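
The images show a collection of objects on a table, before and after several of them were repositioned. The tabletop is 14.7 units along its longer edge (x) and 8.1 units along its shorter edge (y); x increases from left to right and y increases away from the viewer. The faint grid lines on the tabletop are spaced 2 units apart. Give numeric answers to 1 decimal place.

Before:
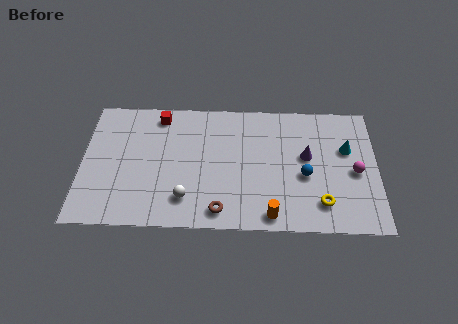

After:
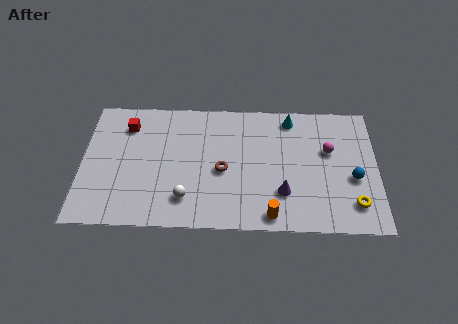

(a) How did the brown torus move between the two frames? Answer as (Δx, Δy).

(0.1, 2.5)

The brown torus started near (6.9, 1.1) and ended near (7.0, 3.6).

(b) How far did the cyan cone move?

3.4

The cyan cone moved from about (13.2, 5.1) to (10.4, 7.0), a distance of √(2.8² + 1.9²) ≈ 3.4.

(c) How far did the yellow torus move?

1.6

The yellow torus moved from about (11.9, 1.7) to (13.5, 1.7), a distance of √(1.6² + 0.0²) ≈ 1.6.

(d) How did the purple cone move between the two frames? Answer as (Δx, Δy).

(-1.2, -2.3)

From the two frames, the purple cone sits at roughly (11.2, 4.6) before and (10.0, 2.3) after.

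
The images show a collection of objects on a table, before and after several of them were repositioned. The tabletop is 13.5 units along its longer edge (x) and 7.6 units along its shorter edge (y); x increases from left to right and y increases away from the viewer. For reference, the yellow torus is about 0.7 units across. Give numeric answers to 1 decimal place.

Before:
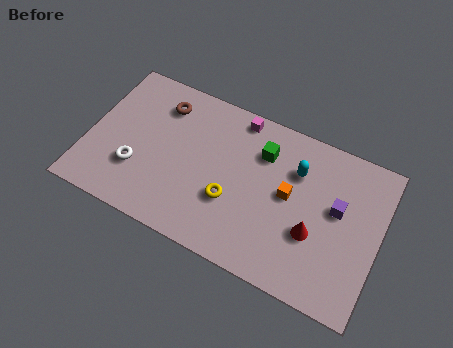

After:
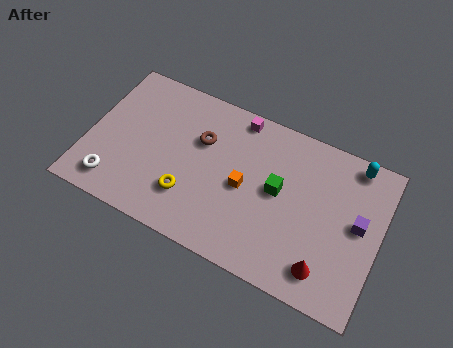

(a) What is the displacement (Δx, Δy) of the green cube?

(0.9, -1.5)

The green cube was at about (7.9, 5.6) and moved to about (8.8, 4.1).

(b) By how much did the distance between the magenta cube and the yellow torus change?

+0.9

The distance was about 4.1 in the first image and 5.0 in the second, so they moved 0.9 units further apart.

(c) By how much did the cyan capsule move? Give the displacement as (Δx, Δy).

(2.5, 1.4)

From the two frames, the cyan capsule sits at roughly (9.5, 5.4) before and (12.0, 6.8) after.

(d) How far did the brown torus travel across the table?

2.2

From (3.1, 6.0) to (5.1, 5.0), the brown torus covered √(2.0² + 1.0²) ≈ 2.2 units.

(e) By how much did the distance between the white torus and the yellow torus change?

-0.9

Before: roughly 4.4 units apart; after: 3.5. That's 0.9 units closer together.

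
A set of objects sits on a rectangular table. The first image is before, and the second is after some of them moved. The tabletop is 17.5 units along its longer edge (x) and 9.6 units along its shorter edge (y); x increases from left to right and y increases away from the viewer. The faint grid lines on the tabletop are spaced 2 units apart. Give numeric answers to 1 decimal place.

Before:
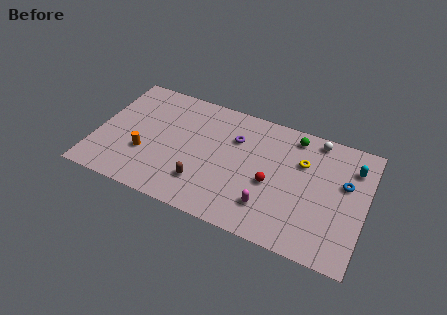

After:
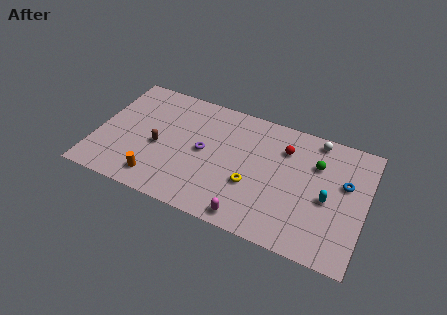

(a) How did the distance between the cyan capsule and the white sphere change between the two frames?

+1.6

They were about 2.8 units apart before and 4.4 after — 1.6 units further apart.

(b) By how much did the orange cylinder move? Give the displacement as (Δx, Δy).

(1.0, -1.7)

The orange cylinder was at about (3.3, 3.3) and moved to about (4.3, 1.6).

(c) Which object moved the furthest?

the yellow torus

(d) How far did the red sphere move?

3.1

The red sphere moved from about (11.5, 4.1) to (12.1, 7.1), a distance of √(0.6² + 3.0²) ≈ 3.1.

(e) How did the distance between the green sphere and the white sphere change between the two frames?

+0.5

Before: roughly 1.4 units apart; after: 1.9. That's 0.5 units further apart.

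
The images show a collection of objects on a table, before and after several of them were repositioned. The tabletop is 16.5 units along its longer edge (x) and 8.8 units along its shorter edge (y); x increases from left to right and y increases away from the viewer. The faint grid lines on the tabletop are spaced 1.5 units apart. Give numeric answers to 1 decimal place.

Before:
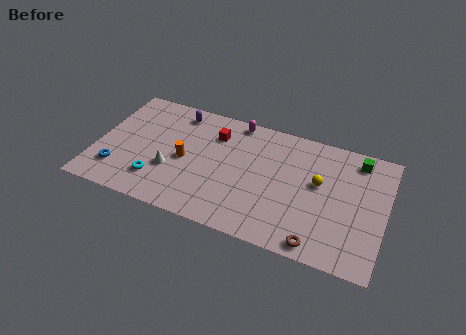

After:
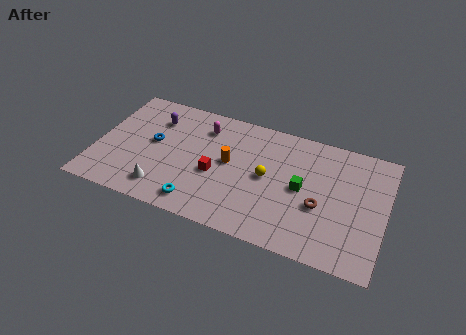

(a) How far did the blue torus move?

3.2

The blue torus was near (1.4, 2.1) before and (3.2, 4.8) after, so it travelled √(1.8² + 2.7²) ≈ 3.2 units.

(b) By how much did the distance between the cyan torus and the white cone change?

+0.9

They were about 1.2 units apart before and 2.1 after — 0.9 units further apart.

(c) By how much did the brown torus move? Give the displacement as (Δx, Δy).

(-0.1, 2.6)

The brown torus started near (13.0, 0.9) and ended near (12.9, 3.5).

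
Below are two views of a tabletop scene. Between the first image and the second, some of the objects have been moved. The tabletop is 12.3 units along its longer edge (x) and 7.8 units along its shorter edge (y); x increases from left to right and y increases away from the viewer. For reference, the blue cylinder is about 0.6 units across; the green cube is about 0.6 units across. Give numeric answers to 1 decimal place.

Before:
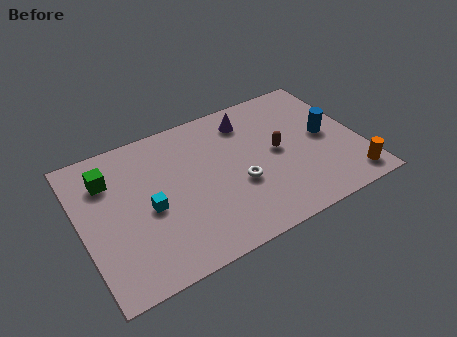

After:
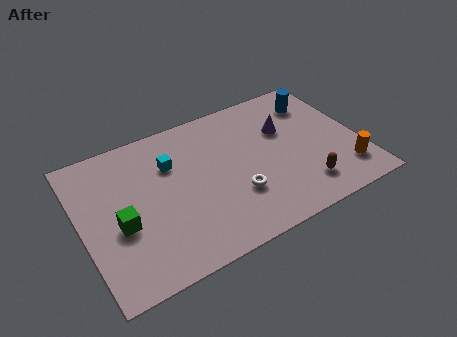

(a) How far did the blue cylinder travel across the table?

2.1

The blue cylinder was near (10.9, 4.0) before and (10.8, 6.1) after, so it travelled √(0.1² + 2.1²) ≈ 2.1 units.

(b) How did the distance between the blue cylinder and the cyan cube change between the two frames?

-1.3

They were about 8.0 units apart before and 6.7 after — 1.3 units closer together.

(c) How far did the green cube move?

2.6

From (1.4, 5.8) to (1.6, 3.2), the green cube covered √(0.2² + 2.6²) ≈ 2.6 units.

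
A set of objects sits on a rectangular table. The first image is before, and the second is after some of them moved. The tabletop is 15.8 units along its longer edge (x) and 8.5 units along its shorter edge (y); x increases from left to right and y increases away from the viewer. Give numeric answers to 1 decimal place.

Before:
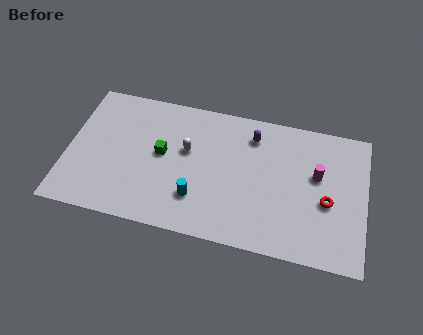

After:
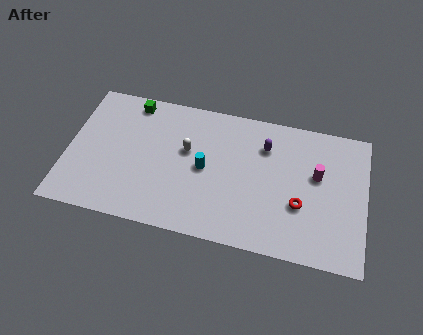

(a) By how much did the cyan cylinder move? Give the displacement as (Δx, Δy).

(0.3, 1.9)

From the two frames, the cyan cylinder sits at roughly (7.0, 2.3) before and (7.3, 4.2) after.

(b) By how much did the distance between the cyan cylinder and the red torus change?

-1.7

The distance was about 6.9 in the first image and 5.2 in the second, so they moved 1.7 units closer together.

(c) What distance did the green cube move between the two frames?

3.4

The green cube moved from about (5.0, 4.6) to (3.2, 7.5), a distance of √(1.8² + 2.9²) ≈ 3.4.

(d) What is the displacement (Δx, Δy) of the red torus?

(-1.4, -0.5)

The red torus started near (13.8, 3.6) and ended near (12.4, 3.1).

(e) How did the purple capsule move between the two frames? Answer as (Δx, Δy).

(0.7, -0.5)

The purple capsule started near (9.7, 6.8) and ended near (10.4, 6.3).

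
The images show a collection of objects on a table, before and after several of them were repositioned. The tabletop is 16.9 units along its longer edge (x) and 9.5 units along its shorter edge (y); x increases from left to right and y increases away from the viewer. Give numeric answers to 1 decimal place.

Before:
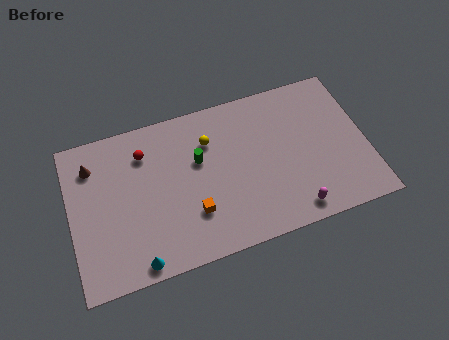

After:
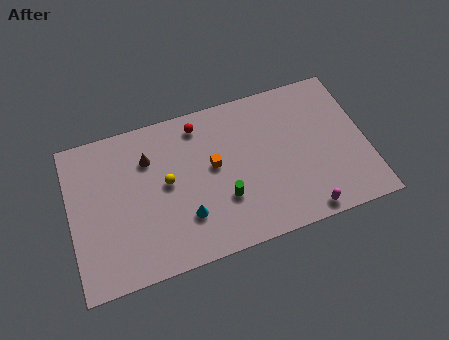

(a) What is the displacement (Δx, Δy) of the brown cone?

(3.2, -0.5)

From the two frames, the brown cone sits at roughly (1.4, 7.4) before and (4.6, 6.9) after.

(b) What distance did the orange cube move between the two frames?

2.9

From (6.8, 2.8) to (8.2, 5.3), the orange cube covered √(1.4² + 2.5²) ≈ 2.9 units.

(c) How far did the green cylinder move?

3.0

The green cylinder moved from about (7.4, 5.9) to (8.6, 3.1), a distance of √(1.2² + 2.8²) ≈ 3.0.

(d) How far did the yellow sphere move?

3.2

From (8.1, 6.9) to (5.5, 5.1), the yellow sphere covered √(2.6² + 1.8²) ≈ 3.2 units.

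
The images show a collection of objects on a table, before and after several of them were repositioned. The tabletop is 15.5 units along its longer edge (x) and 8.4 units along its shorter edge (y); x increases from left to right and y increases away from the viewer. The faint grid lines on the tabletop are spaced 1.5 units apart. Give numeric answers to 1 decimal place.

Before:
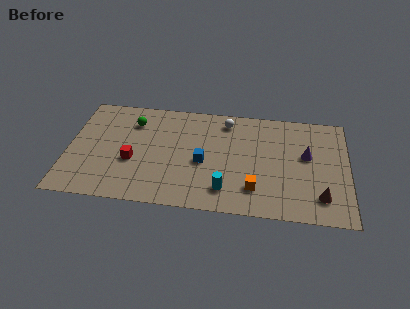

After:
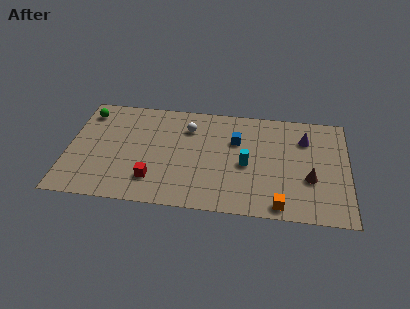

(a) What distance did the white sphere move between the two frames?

2.2

The white sphere was near (8.7, 7.1) before and (6.6, 6.3) after, so it travelled √(2.1² + 0.8²) ≈ 2.2 units.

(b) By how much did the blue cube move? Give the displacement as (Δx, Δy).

(1.8, 1.9)

The blue cube started near (7.5, 3.7) and ended near (9.3, 5.6).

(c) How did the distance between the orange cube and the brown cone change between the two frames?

-0.9

They were about 3.6 units apart before and 2.7 after — 0.9 units closer together.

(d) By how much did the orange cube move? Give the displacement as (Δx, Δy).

(1.4, -1.1)

The orange cube started near (10.4, 2.0) and ended near (11.8, 0.9).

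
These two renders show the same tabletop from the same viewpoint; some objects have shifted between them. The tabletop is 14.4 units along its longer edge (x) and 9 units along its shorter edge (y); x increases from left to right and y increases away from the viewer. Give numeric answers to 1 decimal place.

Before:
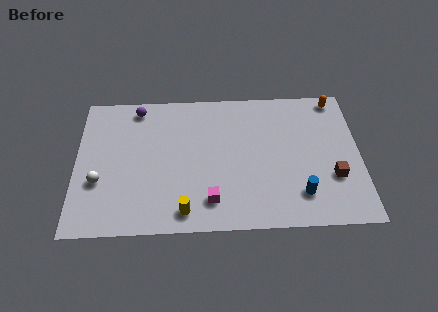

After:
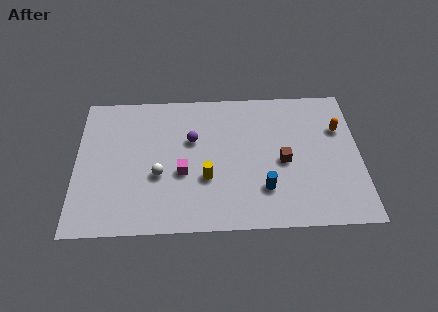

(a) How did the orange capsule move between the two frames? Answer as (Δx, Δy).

(0.1, -2.0)

The orange capsule was at about (13.3, 8.1) and moved to about (13.4, 6.1).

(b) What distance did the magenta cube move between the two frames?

2.3

The magenta cube moved from about (6.8, 1.8) to (5.4, 3.6), a distance of √(1.4² + 1.8²) ≈ 2.3.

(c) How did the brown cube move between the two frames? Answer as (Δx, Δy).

(-2.5, 1.1)

The brown cube was at about (13.0, 3.0) and moved to about (10.5, 4.1).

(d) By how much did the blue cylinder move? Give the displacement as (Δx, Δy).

(-1.8, 0.4)

The blue cylinder started near (11.3, 2.0) and ended near (9.5, 2.4).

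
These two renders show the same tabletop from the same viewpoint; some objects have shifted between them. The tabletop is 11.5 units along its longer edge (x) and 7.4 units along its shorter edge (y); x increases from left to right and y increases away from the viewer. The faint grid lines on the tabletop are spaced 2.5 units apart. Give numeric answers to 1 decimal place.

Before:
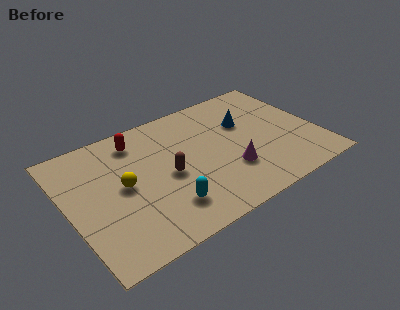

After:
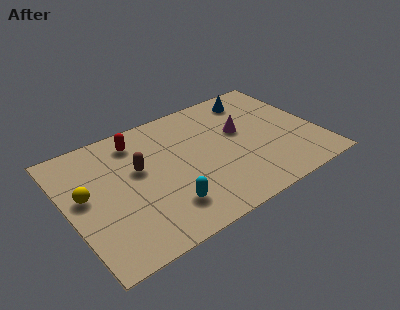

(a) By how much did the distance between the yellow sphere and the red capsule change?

+0.9

The distance was about 2.5 in the first image and 3.4 in the second, so they moved 0.9 units further apart.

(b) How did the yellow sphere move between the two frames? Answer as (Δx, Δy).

(-1.7, 0.3)

From the two frames, the yellow sphere sits at roughly (2.5, 3.8) before and (0.8, 4.1) after.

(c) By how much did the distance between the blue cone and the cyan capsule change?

+1.4

Before: roughly 5.3 units apart; after: 6.7. That's 1.4 units further apart.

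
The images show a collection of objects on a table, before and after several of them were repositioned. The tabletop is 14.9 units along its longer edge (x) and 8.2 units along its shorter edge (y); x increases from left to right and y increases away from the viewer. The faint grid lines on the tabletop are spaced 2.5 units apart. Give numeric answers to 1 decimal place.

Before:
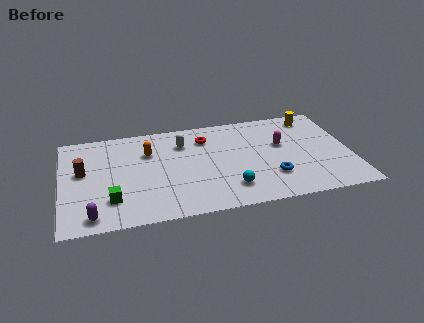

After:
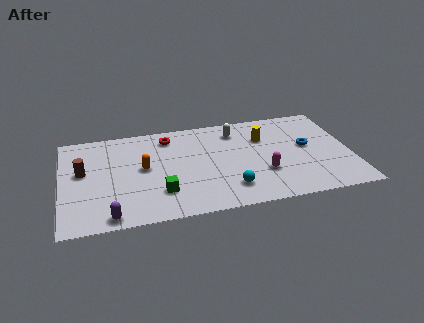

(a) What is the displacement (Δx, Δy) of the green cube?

(2.5, 0.1)

The green cube was at about (2.5, 2.1) and moved to about (5.0, 2.2).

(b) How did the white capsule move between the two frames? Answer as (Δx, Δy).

(2.8, 0.5)

The white capsule started near (6.3, 6.1) and ended near (9.1, 6.6).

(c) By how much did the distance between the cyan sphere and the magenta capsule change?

-2.2

They were about 4.2 units apart before and 2.0 after — 2.2 units closer together.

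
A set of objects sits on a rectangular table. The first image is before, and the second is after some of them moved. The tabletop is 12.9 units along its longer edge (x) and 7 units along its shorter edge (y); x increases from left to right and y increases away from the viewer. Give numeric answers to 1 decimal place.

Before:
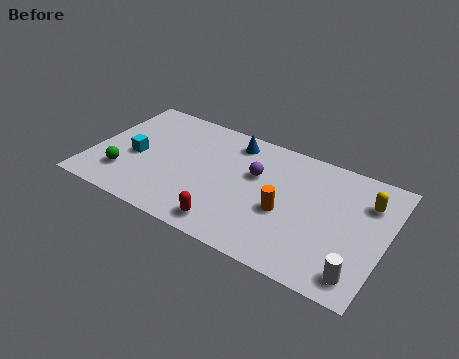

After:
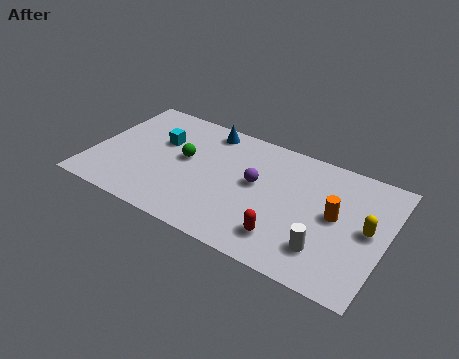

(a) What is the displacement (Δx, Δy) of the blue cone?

(-1.2, 0.2)

The blue cone started near (5.9, 5.9) and ended near (4.7, 6.1).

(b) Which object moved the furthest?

the green sphere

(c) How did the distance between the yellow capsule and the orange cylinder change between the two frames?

-2.6

Before: roughly 4.0 units apart; after: 1.4. That's 2.6 units closer together.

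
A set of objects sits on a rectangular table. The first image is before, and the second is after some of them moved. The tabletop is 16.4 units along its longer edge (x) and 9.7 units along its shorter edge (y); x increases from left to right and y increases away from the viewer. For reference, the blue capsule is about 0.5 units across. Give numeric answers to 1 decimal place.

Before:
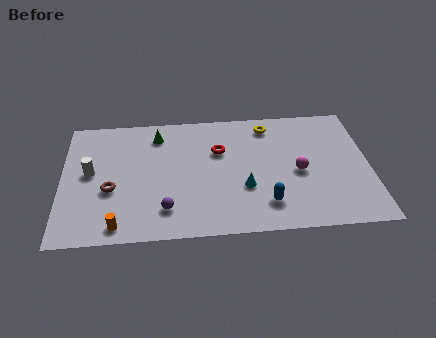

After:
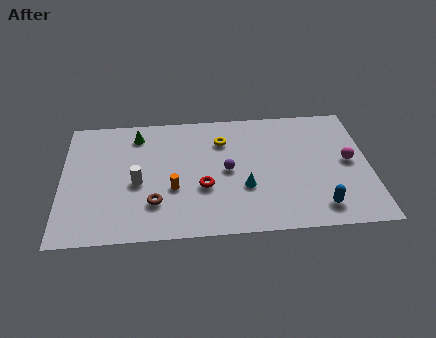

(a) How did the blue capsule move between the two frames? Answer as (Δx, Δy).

(2.8, -0.5)

The blue capsule started near (10.8, 2.1) and ended near (13.6, 1.6).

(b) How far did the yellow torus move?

2.7

The yellow torus moved from about (11.1, 8.2) to (8.6, 7.2), a distance of √(2.5² + 1.0²) ≈ 2.7.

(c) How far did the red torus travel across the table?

2.9

From (8.4, 6.4) to (7.5, 3.6), the red torus covered √(0.9² + 2.8²) ≈ 2.9 units.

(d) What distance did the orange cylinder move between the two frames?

3.8

From (3.0, 1.1) to (5.9, 3.6), the orange cylinder covered √(2.9² + 2.5²) ≈ 3.8 units.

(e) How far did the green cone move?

1.1

The green cone moved from about (5.1, 7.9) to (4.0, 8.0), a distance of √(1.1² + 0.1²) ≈ 1.1.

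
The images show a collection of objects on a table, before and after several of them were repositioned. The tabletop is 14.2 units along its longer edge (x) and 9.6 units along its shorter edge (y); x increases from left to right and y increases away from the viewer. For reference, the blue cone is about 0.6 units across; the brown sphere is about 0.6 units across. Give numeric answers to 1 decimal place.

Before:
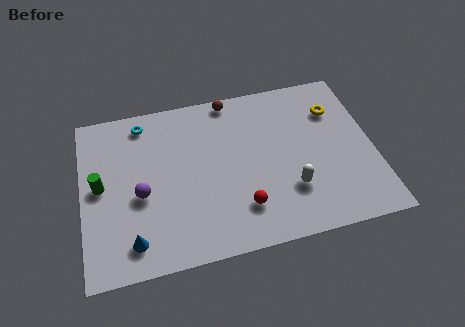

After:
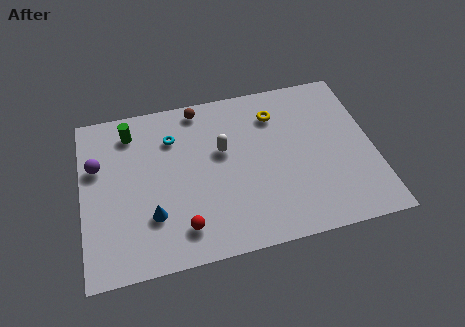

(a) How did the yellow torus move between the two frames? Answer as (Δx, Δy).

(-2.9, 0.4)

From the two frames, the yellow torus sits at roughly (12.5, 7.0) before and (9.6, 7.4) after.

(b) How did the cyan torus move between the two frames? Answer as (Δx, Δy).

(1.4, -1.2)

The cyan torus started near (3.1, 8.3) and ended near (4.5, 7.1).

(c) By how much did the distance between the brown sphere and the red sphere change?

+0.4

Before: roughly 6.5 units apart; after: 6.9. That's 0.4 units further apart.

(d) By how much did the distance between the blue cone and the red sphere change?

-3.6

The distance was about 5.3 in the first image and 1.7 in the second, so they moved 3.6 units closer together.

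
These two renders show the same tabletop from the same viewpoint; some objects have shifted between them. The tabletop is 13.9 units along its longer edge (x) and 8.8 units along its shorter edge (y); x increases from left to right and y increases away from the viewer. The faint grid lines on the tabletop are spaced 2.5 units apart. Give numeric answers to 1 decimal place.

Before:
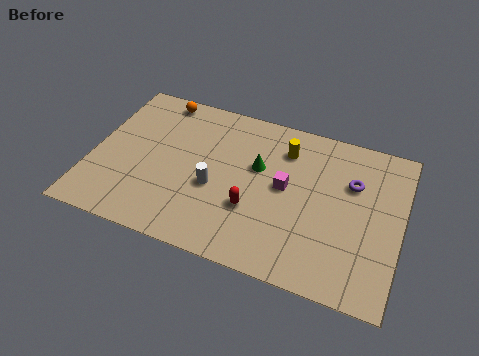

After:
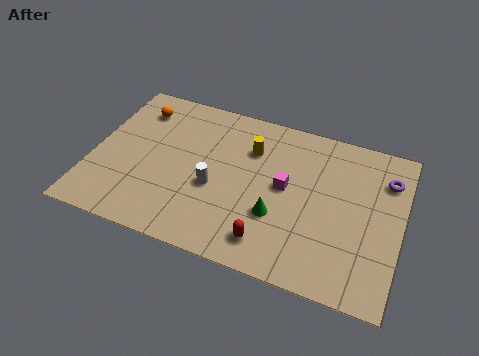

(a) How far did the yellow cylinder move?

1.6

The yellow cylinder was near (8.5, 6.8) before and (7.0, 6.3) after, so it travelled √(1.5² + 0.5²) ≈ 1.6 units.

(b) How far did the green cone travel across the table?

2.6

From (7.4, 5.4) to (8.5, 3.0), the green cone covered √(1.1² + 2.4²) ≈ 2.6 units.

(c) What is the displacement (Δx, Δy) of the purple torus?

(1.5, 0.7)

The purple torus was at about (11.6, 5.9) and moved to about (13.1, 6.6).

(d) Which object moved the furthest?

the green cone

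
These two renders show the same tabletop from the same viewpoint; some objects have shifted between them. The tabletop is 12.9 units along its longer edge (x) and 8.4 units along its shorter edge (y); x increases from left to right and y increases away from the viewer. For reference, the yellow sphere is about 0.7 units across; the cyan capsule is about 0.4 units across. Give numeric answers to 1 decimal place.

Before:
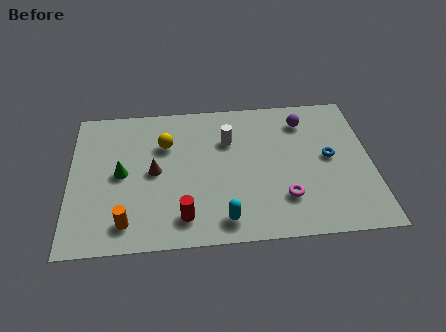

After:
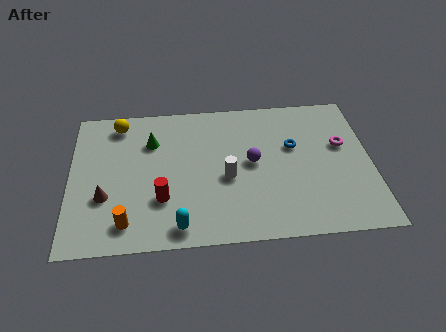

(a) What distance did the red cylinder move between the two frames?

1.4

The red cylinder moved from about (4.8, 1.5) to (3.9, 2.6), a distance of √(0.9² + 1.1²) ≈ 1.4.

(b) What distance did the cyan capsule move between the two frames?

1.9

The cyan capsule was near (6.5, 1.2) before and (4.6, 1.0) after, so it travelled √(1.9² + 0.2²) ≈ 1.9 units.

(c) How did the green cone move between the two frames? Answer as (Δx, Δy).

(1.3, 1.8)

The green cone was at about (2.2, 4.2) and moved to about (3.5, 6.0).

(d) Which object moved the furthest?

the magenta torus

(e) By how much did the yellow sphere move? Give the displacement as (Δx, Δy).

(-2.0, 1.4)

The yellow sphere started near (4.1, 5.8) and ended near (2.1, 7.2).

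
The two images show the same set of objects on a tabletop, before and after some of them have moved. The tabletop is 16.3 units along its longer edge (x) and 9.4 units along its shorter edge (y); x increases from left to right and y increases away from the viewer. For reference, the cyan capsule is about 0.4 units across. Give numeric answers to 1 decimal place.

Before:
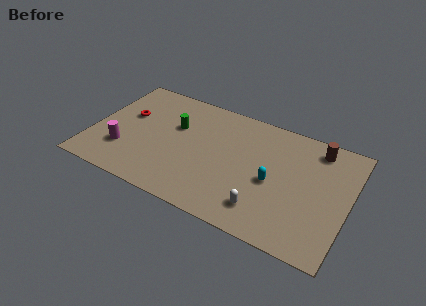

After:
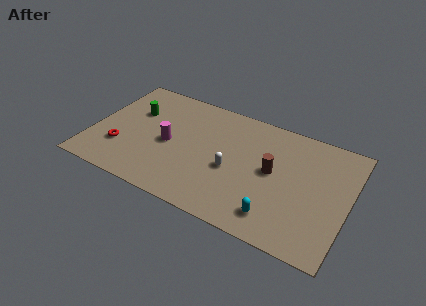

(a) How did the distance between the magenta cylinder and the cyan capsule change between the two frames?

-1.8

The distance was about 9.5 in the first image and 7.7 in the second, so they moved 1.8 units closer together.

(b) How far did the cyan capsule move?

2.5

The cyan capsule was near (11.6, 4.2) before and (12.1, 1.7) after, so it travelled √(0.5² + 2.5²) ≈ 2.5 units.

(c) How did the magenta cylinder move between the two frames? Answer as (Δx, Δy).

(2.7, 1.7)

From the two frames, the magenta cylinder sits at roughly (2.2, 2.7) before and (4.9, 4.4) after.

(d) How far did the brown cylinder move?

3.9

From (14.0, 8.0) to (11.5, 5.0), the brown cylinder covered √(2.5² + 3.0²) ≈ 3.9 units.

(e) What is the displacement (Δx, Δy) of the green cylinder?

(-2.7, 0.2)

The green cylinder started near (5.1, 6.0) and ended near (2.4, 6.2).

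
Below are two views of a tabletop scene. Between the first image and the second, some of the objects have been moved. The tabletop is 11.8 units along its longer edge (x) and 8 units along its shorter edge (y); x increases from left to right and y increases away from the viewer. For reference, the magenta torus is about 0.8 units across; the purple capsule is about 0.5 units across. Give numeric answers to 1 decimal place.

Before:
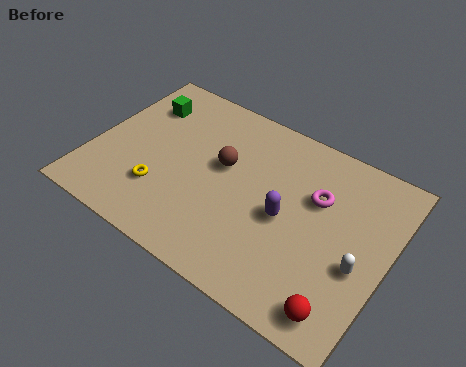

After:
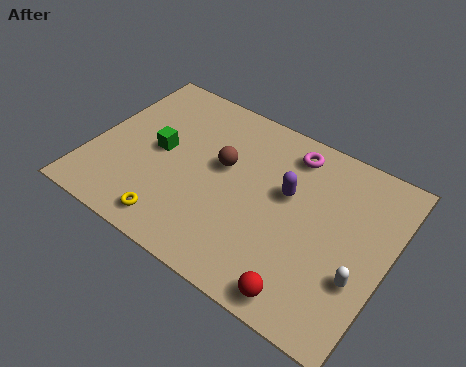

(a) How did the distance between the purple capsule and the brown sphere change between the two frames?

-0.3

Before: roughly 2.9 units apart; after: 2.6. That's 0.3 units closer together.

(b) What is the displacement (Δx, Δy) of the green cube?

(1.1, -1.9)

The green cube was at about (1.5, 6.0) and moved to about (2.6, 4.1).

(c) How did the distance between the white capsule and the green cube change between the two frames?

-1.3

The distance was about 9.7 in the first image and 8.4 in the second, so they moved 1.3 units closer together.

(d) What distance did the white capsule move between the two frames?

0.5

The white capsule moved from about (10.8, 3.2) to (10.9, 2.7), a distance of √(0.1² + 0.5²) ≈ 0.5.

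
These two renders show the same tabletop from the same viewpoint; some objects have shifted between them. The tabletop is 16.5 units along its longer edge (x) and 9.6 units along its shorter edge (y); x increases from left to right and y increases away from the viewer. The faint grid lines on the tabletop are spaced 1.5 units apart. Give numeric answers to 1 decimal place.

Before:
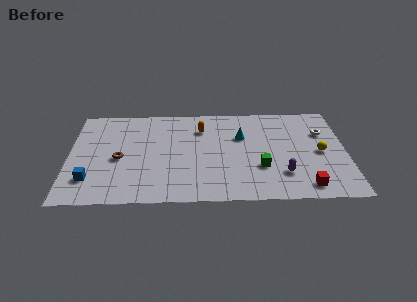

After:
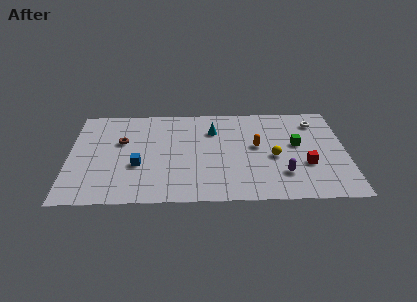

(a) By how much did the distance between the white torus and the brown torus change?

-0.6

Before: roughly 12.4 units apart; after: 11.8. That's 0.6 units closer together.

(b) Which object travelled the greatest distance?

the orange capsule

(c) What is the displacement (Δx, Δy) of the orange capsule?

(3.3, -1.9)

From the two frames, the orange capsule sits at roughly (7.9, 7.2) before and (11.2, 5.3) after.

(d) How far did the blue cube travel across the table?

3.1

The blue cube moved from about (1.3, 2.3) to (4.1, 3.6), a distance of √(2.8² + 1.3²) ≈ 3.1.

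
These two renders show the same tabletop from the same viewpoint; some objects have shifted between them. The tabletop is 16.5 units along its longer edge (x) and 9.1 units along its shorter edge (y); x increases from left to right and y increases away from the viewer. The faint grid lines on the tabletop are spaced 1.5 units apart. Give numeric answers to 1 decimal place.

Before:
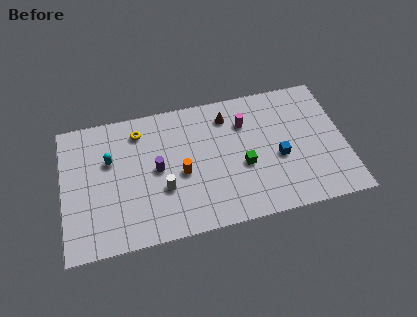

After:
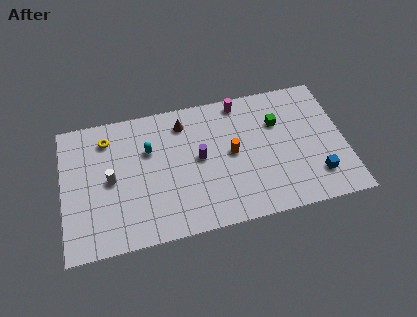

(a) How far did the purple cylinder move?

2.5

From (5.5, 4.6) to (8.0, 4.8), the purple cylinder covered √(2.5² + 0.2²) ≈ 2.5 units.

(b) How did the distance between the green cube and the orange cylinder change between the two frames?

-0.4

The distance was about 3.6 in the first image and 3.2 in the second, so they moved 0.4 units closer together.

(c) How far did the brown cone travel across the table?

2.6

From (9.8, 7.3) to (7.2, 7.4), the brown cone covered √(2.6² + 0.1²) ≈ 2.6 units.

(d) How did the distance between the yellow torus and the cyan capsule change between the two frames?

+0.3

Before: roughly 2.4 units apart; after: 2.7. That's 0.3 units further apart.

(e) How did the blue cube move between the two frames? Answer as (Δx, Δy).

(2.1, -1.7)

The blue cube started near (12.6, 3.8) and ended near (14.7, 2.1).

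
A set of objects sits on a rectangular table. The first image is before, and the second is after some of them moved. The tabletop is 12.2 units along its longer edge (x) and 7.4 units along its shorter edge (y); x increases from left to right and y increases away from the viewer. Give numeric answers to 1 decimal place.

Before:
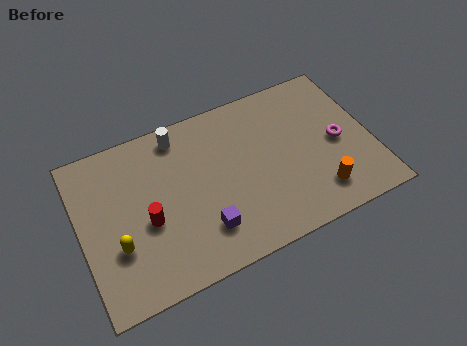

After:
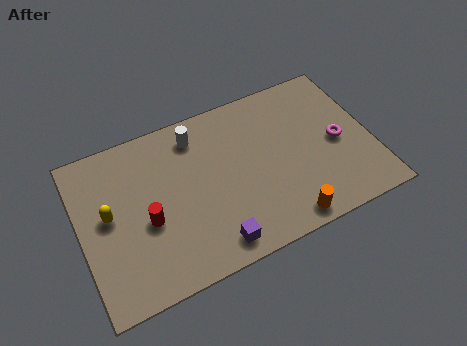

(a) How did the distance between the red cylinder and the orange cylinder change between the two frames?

-1.2

The distance was about 7.2 in the first image and 6.0 in the second, so they moved 1.2 units closer together.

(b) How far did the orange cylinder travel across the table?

1.7

From (9.7, 1.5) to (8.2, 0.8), the orange cylinder covered √(1.5² + 0.7²) ≈ 1.7 units.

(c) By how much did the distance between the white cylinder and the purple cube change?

+0.5

Before: roughly 4.6 units apart; after: 5.1. That's 0.5 units further apart.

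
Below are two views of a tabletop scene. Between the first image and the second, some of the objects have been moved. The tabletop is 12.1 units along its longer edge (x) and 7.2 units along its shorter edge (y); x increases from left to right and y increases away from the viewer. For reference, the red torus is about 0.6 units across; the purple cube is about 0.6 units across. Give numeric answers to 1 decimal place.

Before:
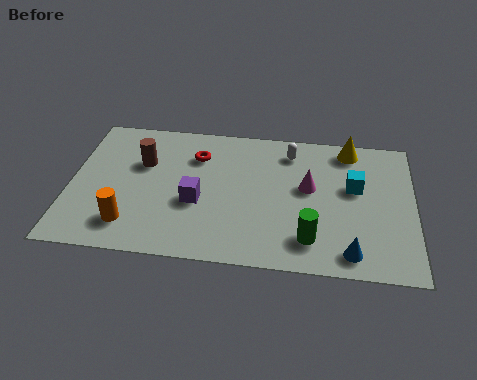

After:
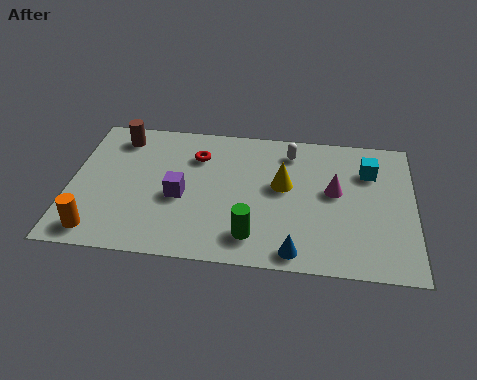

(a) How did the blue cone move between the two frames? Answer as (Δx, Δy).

(-1.9, -0.2)

The blue cone started near (9.9, 1.0) and ended near (8.0, 0.8).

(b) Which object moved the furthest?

the yellow cone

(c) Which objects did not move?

the white capsule and the red torus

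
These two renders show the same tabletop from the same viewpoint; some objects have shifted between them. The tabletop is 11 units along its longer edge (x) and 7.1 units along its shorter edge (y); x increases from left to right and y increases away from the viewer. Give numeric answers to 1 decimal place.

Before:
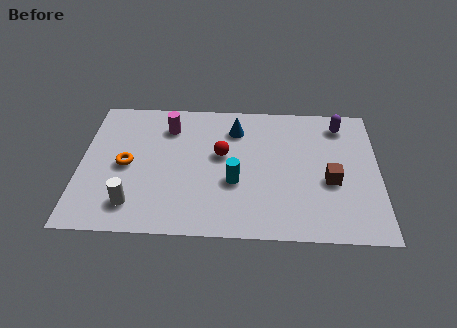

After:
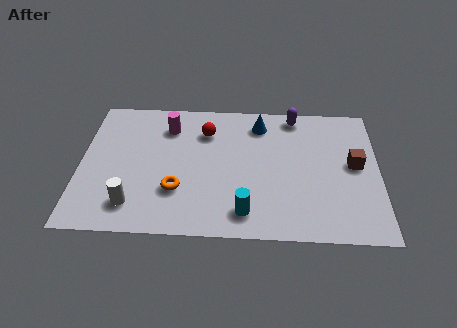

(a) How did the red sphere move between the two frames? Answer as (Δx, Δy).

(-0.6, 1.2)

From the two frames, the red sphere sits at roughly (5.2, 4.1) before and (4.6, 5.3) after.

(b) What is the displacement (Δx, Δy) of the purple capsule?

(-1.7, 0.4)

The purple capsule was at about (9.6, 5.9) and moved to about (7.9, 6.3).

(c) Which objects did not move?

the magenta cylinder and the white cylinder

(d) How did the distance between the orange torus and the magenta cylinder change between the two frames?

+0.7

Before: roughly 2.6 units apart; after: 3.3. That's 0.7 units further apart.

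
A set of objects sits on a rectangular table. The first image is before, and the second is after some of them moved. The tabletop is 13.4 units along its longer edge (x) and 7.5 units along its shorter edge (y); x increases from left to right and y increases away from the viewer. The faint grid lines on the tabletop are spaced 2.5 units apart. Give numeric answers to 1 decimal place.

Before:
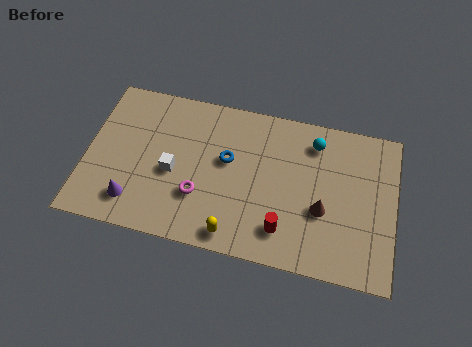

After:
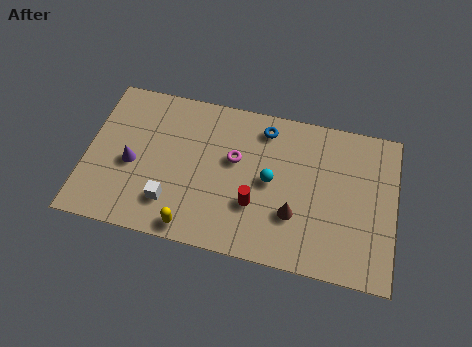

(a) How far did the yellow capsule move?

1.8

The yellow capsule was near (6.6, 0.9) before and (4.8, 0.8) after, so it travelled √(1.8² + 0.1²) ≈ 1.8 units.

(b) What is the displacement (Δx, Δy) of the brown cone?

(-1.2, -0.5)

The brown cone was at about (10.3, 2.9) and moved to about (9.1, 2.4).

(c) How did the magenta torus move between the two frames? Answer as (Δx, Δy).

(1.4, 2.1)

The magenta torus started near (5.0, 2.4) and ended near (6.4, 4.5).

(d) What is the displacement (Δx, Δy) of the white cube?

(0.0, -1.5)

The white cube was at about (3.8, 3.3) and moved to about (3.8, 1.8).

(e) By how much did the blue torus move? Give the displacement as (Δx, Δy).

(1.5, 1.9)

From the two frames, the blue torus sits at roughly (6.1, 4.4) before and (7.6, 6.3) after.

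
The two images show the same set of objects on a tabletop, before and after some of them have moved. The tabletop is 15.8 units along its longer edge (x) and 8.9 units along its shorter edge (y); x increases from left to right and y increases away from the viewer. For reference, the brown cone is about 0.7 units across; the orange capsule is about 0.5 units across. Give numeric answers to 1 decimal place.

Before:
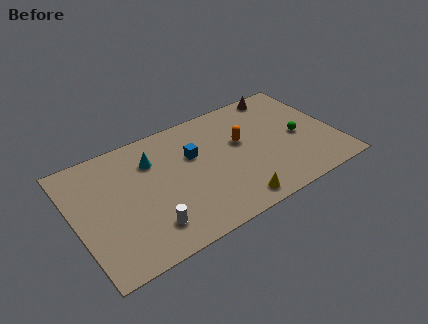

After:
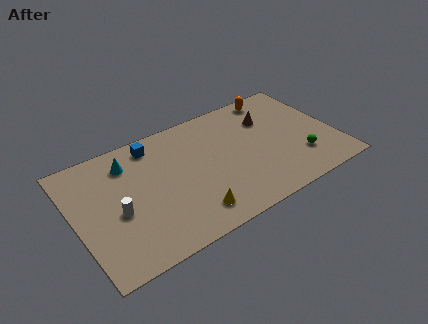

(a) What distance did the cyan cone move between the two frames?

1.5

From (4.9, 6.5) to (3.5, 7.0), the cyan cone covered √(1.4² + 0.5²) ≈ 1.5 units.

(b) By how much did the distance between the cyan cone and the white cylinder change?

-1.3

Before: roughly 4.7 units apart; after: 3.4. That's 1.3 units closer together.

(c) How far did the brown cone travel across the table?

2.0

The brown cone moved from about (13.2, 8.0) to (12.1, 6.3), a distance of √(1.1² + 1.7²) ≈ 2.0.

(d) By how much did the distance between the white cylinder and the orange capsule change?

+4.1

The distance was about 7.1 in the first image and 11.2 in the second, so they moved 4.1 units further apart.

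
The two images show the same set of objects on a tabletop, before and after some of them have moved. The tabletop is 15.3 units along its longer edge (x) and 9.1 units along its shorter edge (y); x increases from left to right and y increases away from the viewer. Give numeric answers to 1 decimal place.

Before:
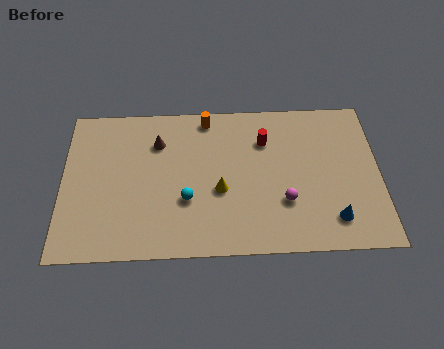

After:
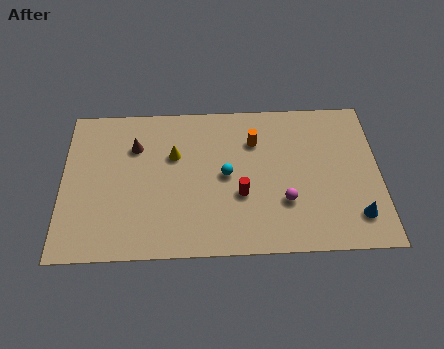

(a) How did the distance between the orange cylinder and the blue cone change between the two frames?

-2.0

The distance was about 8.7 in the first image and 6.7 in the second, so they moved 2.0 units closer together.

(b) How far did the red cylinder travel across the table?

3.4

The red cylinder was near (9.8, 6.6) before and (8.6, 3.4) after, so it travelled √(1.2² + 3.2²) ≈ 3.4 units.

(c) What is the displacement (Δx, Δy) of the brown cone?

(-1.1, -0.2)

From the two frames, the brown cone sits at roughly (4.6, 6.7) before and (3.5, 6.5) after.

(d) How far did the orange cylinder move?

2.7

The orange cylinder was near (7.0, 8.1) before and (9.3, 6.6) after, so it travelled √(2.3² + 1.5²) ≈ 2.7 units.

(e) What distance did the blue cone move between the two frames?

1.1

The blue cone was near (13.0, 1.8) before and (14.1, 1.9) after, so it travelled √(1.1² + 0.1²) ≈ 1.1 units.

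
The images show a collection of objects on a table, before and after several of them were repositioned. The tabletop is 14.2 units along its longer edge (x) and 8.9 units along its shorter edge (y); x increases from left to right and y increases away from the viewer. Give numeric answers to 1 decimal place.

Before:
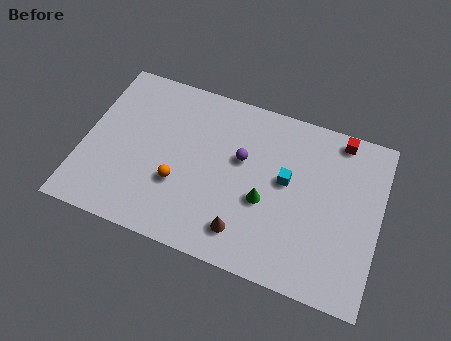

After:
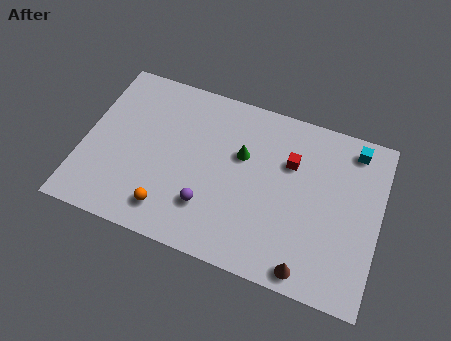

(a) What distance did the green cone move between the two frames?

2.4

From (8.8, 3.6) to (7.5, 5.6), the green cone covered √(1.3² + 2.0²) ≈ 2.4 units.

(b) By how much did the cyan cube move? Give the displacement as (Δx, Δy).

(3.0, 2.7)

From the two frames, the cyan cube sits at roughly (9.7, 5.0) before and (12.7, 7.7) after.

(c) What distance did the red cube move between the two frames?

3.0

The red cube moved from about (12.0, 8.0) to (9.8, 6.0), a distance of √(2.2² + 2.0²) ≈ 3.0.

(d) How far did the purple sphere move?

3.3

From (7.5, 5.4) to (6.2, 2.4), the purple sphere covered √(1.3² + 3.0²) ≈ 3.3 units.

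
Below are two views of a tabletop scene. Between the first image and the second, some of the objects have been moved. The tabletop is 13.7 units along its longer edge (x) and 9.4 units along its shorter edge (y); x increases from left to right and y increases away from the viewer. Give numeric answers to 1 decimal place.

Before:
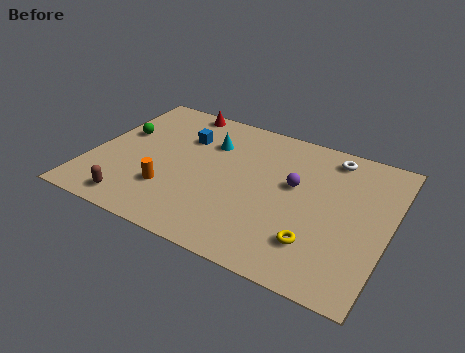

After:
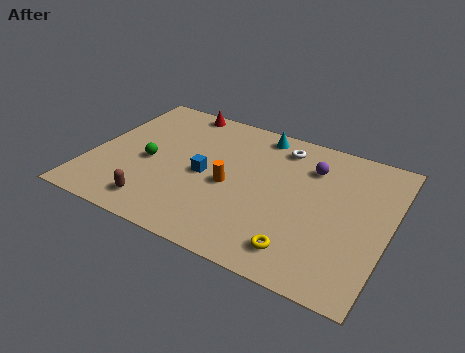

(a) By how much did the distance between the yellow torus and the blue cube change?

-2.4

They were about 8.0 units apart before and 5.6 after — 2.4 units closer together.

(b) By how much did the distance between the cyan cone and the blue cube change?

+3.2

The distance was about 1.2 in the first image and 4.4 in the second, so they moved 3.2 units further apart.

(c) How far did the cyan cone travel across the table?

2.6

From (5.2, 6.7) to (7.3, 8.3), the cyan cone covered √(2.1² + 1.6²) ≈ 2.6 units.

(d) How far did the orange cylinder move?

3.0

The orange cylinder was near (3.9, 2.7) before and (6.5, 4.2) after, so it travelled √(2.6² + 1.5²) ≈ 3.0 units.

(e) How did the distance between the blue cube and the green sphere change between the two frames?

-0.4

The distance was about 3.0 in the first image and 2.6 in the second, so they moved 0.4 units closer together.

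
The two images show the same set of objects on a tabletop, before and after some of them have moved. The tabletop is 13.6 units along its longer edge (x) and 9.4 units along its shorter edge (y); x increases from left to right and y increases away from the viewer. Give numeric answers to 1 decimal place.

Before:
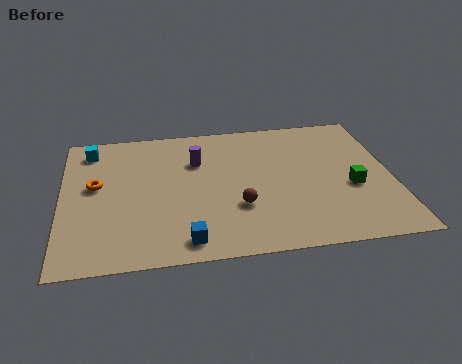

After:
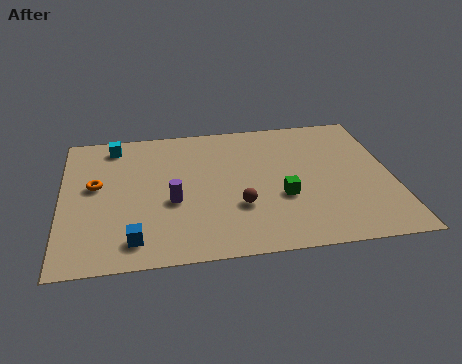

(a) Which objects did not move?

the brown sphere and the orange torus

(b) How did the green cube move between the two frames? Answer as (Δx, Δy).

(-2.9, -0.3)

From the two frames, the green cube sits at roughly (11.9, 3.8) before and (9.0, 3.5) after.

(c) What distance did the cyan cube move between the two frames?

1.0

The cyan cube was near (1.2, 7.9) before and (2.2, 8.1) after, so it travelled √(1.0² + 0.2²) ≈ 1.0 units.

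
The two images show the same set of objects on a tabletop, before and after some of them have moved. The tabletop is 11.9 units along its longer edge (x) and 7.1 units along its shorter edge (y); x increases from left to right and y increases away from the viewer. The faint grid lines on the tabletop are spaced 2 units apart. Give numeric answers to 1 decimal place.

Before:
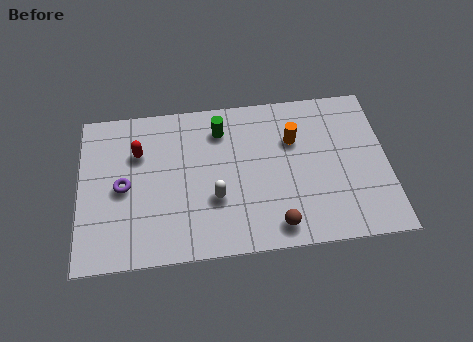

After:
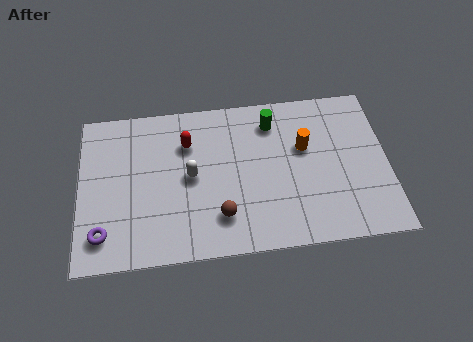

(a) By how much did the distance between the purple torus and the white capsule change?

+0.4

They were about 3.6 units apart before and 4.0 after — 0.4 units further apart.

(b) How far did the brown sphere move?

2.2

From (7.5, 1.0) to (5.4, 1.7), the brown sphere covered √(2.1² + 0.7²) ≈ 2.2 units.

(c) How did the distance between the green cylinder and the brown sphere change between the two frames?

-0.5

Before: roughly 5.0 units apart; after: 4.5. That's 0.5 units closer together.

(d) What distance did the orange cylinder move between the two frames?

0.6

The orange cylinder moved from about (8.3, 4.8) to (8.7, 4.4), a distance of √(0.4² + 0.4²) ≈ 0.6.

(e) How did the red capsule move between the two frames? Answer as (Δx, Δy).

(1.9, 0.2)

From the two frames, the red capsule sits at roughly (2.3, 4.9) before and (4.2, 5.1) after.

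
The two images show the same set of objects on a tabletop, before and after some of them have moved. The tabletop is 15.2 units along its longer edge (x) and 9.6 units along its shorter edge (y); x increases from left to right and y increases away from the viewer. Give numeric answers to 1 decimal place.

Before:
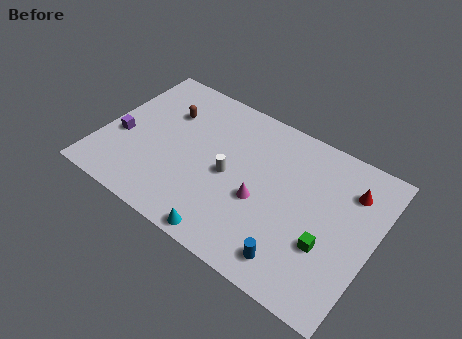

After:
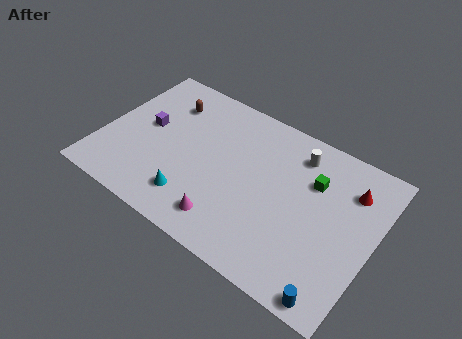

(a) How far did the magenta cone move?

2.7

The magenta cone moved from about (9.1, 3.9) to (7.6, 1.7), a distance of √(1.5² + 2.2²) ≈ 2.7.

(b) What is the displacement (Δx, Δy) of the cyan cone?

(-2.2, 1.2)

The cyan cone was at about (7.8, 0.8) and moved to about (5.6, 2.0).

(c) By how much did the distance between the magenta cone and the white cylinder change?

+4.8

They were about 2.0 units apart before and 6.8 after — 4.8 units further apart.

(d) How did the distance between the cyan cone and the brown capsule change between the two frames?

-1.6

Before: roughly 7.5 units apart; after: 5.9. That's 1.6 units closer together.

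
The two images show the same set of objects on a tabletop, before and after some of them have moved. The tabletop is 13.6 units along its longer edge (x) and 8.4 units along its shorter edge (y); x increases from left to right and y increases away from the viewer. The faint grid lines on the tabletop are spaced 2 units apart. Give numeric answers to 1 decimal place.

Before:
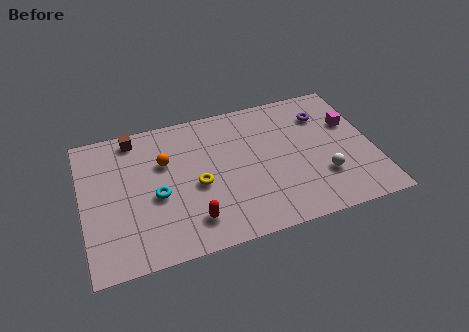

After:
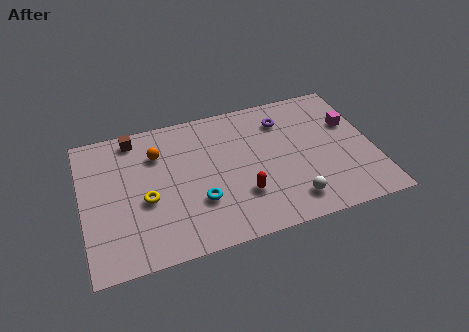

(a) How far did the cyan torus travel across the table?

2.1

The cyan torus was near (3.4, 3.6) before and (5.3, 2.7) after, so it travelled √(1.9² + 0.9²) ≈ 2.1 units.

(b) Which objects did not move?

the brown cube and the magenta cube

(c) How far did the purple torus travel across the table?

1.9

The purple torus moved from about (11.5, 6.3) to (9.6, 6.5), a distance of √(1.9² + 0.2²) ≈ 1.9.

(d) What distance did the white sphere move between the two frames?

1.9

The white sphere moved from about (11.1, 2.5) to (9.5, 1.5), a distance of √(1.6² + 1.0²) ≈ 1.9.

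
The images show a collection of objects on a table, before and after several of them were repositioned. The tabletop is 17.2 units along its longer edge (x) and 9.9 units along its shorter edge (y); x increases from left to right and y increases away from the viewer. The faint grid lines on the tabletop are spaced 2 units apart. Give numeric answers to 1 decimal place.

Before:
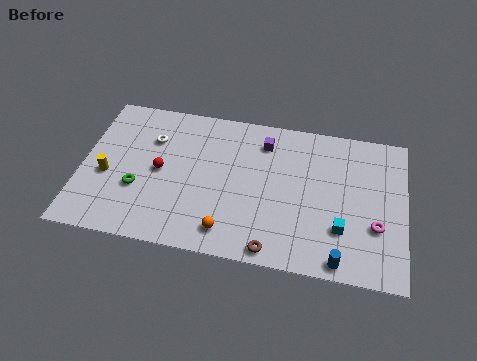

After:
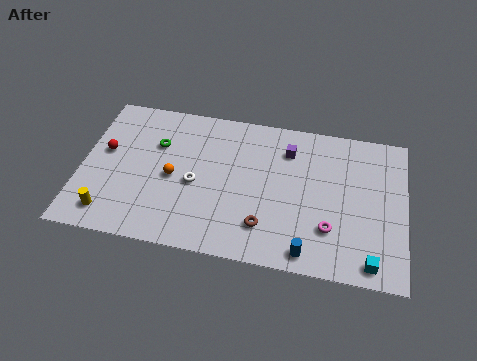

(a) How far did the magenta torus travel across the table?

2.5

The magenta torus was near (15.7, 3.4) before and (13.3, 2.8) after, so it travelled √(2.4² + 0.6²) ≈ 2.5 units.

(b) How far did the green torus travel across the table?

3.3

From (3.1, 3.5) to (3.9, 6.7), the green torus covered √(0.8² + 3.2²) ≈ 3.3 units.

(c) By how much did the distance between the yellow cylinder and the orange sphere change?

-2.7

The distance was about 7.1 in the first image and 4.4 in the second, so they moved 2.7 units closer together.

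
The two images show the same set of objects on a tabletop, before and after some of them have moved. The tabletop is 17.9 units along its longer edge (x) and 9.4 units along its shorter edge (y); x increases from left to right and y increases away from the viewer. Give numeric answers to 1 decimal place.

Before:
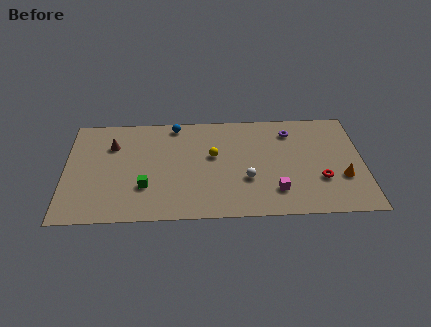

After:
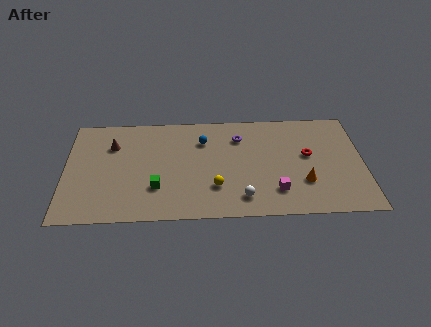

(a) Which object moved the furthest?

the purple torus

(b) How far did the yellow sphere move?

2.8

From (8.9, 5.5) to (9.0, 2.7), the yellow sphere covered √(0.1² + 2.8²) ≈ 2.8 units.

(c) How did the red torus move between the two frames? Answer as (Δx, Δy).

(-0.7, 2.2)

From the two frames, the red torus sits at roughly (15.3, 3.1) before and (14.6, 5.3) after.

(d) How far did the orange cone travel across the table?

2.3

From (16.6, 3.2) to (14.3, 2.9), the orange cone covered √(2.3² + 0.3²) ≈ 2.3 units.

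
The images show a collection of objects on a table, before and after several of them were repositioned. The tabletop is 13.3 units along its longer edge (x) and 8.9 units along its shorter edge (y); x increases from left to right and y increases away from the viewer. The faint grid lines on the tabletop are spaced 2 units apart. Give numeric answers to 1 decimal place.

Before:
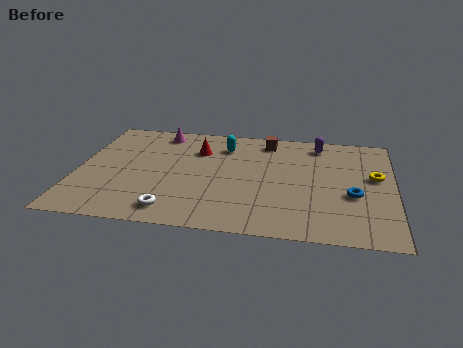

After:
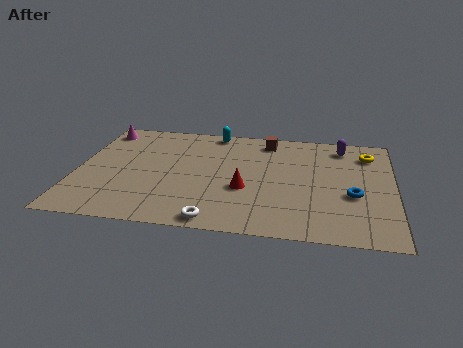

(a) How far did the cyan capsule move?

1.3

From (6.1, 6.9) to (5.6, 8.1), the cyan capsule covered √(0.5² + 1.2²) ≈ 1.3 units.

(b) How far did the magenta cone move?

2.5

The magenta cone moved from about (3.3, 7.7) to (0.8, 7.6), a distance of √(2.5² + 0.1²) ≈ 2.5.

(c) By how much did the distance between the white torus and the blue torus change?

-1.5

Before: roughly 7.7 units apart; after: 6.2. That's 1.5 units closer together.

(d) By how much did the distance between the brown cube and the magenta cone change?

+2.5

The distance was about 4.6 in the first image and 7.1 in the second, so they moved 2.5 units further apart.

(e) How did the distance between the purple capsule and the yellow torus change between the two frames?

-2.3

They were about 3.5 units apart before and 1.2 after — 2.3 units closer together.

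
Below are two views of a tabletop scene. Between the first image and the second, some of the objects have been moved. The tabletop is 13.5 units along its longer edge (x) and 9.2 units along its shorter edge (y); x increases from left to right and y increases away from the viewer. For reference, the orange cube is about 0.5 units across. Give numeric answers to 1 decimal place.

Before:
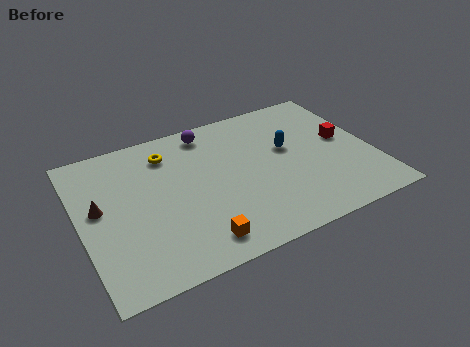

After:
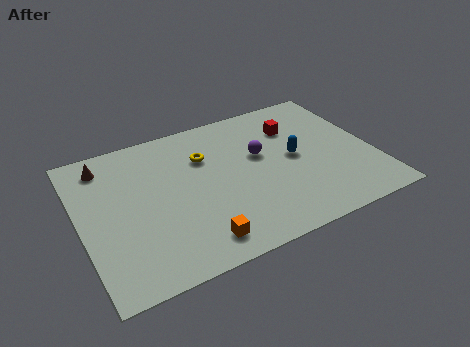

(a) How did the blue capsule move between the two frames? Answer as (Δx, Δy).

(0.2, -0.7)

The blue capsule was at about (9.7, 5.4) and moved to about (9.9, 4.7).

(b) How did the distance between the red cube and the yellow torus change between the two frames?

-4.0

They were about 8.3 units apart before and 4.3 after — 4.0 units closer together.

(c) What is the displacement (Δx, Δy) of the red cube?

(-2.1, 1.7)

The red cube started near (12.3, 5.0) and ended near (10.2, 6.7).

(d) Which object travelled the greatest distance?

the purple sphere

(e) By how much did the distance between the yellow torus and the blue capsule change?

-1.4

They were about 5.7 units apart before and 4.3 after — 1.4 units closer together.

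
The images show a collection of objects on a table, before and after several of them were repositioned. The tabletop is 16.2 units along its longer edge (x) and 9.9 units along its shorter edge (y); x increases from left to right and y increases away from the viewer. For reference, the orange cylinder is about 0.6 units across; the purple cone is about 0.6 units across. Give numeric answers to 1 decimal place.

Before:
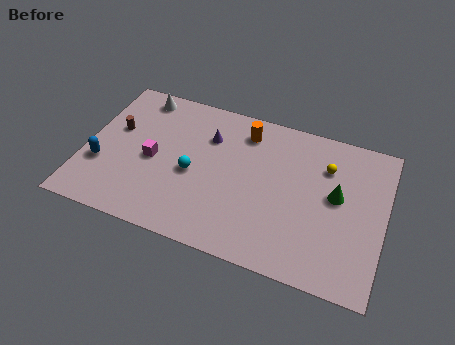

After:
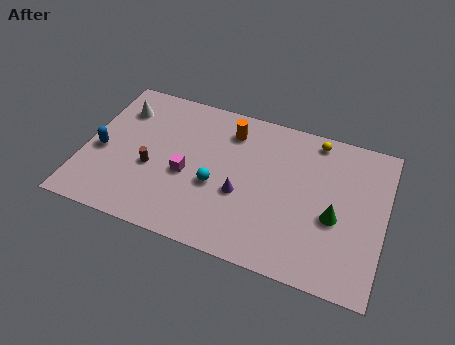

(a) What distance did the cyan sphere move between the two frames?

1.4

The cyan sphere moved from about (5.9, 4.4) to (7.2, 4.0), a distance of √(1.3² + 0.4²) ≈ 1.4.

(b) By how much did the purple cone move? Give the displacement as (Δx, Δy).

(2.1, -3.2)

From the two frames, the purple cone sits at roughly (6.5, 7.1) before and (8.6, 3.9) after.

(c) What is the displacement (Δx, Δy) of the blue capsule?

(-0.1, 0.9)

From the two frames, the blue capsule sits at roughly (1.0, 3.4) before and (0.9, 4.3) after.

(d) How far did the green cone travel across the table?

1.4

The green cone was near (13.6, 5.5) before and (13.6, 4.1) after, so it travelled √(0.0² + 1.4²) ≈ 1.4 units.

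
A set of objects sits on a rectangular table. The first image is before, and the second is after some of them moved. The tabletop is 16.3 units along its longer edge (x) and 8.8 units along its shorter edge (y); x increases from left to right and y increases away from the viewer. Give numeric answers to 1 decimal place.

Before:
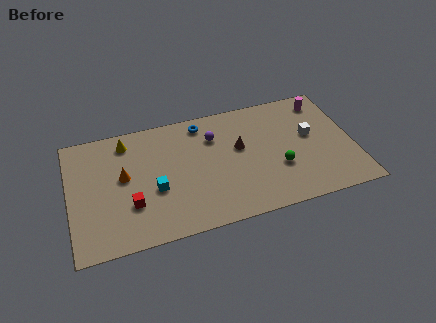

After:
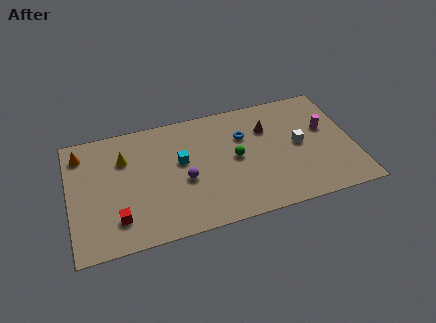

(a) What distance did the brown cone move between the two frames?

2.0

The brown cone moved from about (9.8, 5.2) to (11.5, 6.2), a distance of √(1.7² + 1.0²) ≈ 2.0.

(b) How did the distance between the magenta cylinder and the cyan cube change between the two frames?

-2.4

The distance was about 10.8 in the first image and 8.4 in the second, so they moved 2.4 units closer together.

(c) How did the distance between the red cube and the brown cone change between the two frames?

+3.0

Before: roughly 6.8 units apart; after: 9.8. That's 3.0 units further apart.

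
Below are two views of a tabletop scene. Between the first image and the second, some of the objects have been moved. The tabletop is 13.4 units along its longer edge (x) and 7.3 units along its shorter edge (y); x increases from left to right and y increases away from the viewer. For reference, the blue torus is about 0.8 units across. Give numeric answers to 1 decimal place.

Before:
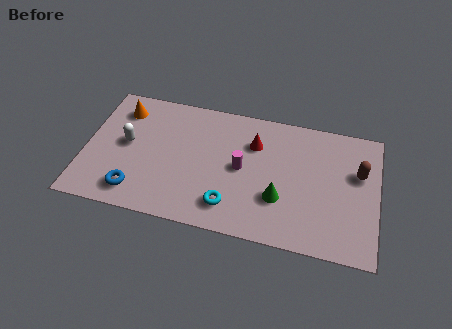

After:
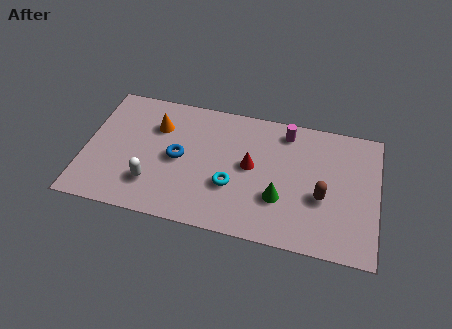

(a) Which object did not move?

the green cone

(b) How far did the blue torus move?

2.9

The blue torus moved from about (2.5, 1.3) to (4.3, 3.6), a distance of √(1.8² + 2.3²) ≈ 2.9.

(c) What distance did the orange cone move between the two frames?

1.8

The orange cone moved from about (1.5, 5.8) to (3.2, 5.2), a distance of √(1.7² + 0.6²) ≈ 1.8.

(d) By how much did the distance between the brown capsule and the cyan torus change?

-2.4

Before: roughly 6.5 units apart; after: 4.1. That's 2.4 units closer together.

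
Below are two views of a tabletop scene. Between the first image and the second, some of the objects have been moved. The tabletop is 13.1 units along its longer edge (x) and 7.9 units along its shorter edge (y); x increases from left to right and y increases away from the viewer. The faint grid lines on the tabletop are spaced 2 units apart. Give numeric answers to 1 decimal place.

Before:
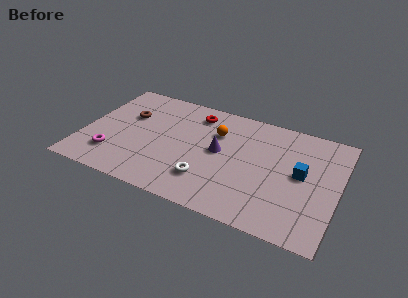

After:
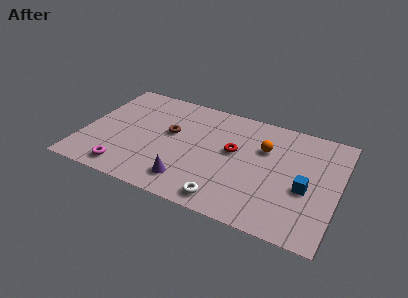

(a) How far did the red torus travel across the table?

3.0

From (5.5, 6.5) to (7.7, 4.5), the red torus covered √(2.2² + 2.0²) ≈ 3.0 units.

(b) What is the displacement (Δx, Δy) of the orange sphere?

(2.5, -0.2)

The orange sphere was at about (6.7, 5.5) and moved to about (9.2, 5.3).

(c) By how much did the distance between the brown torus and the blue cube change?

-1.9

The distance was about 9.1 in the first image and 7.2 in the second, so they moved 1.9 units closer together.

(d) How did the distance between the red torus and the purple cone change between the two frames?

+0.9

Before: roughly 2.7 units apart; after: 3.6. That's 0.9 units further apart.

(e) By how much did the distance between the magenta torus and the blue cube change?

-0.5

Before: roughly 9.8 units apart; after: 9.3. That's 0.5 units closer together.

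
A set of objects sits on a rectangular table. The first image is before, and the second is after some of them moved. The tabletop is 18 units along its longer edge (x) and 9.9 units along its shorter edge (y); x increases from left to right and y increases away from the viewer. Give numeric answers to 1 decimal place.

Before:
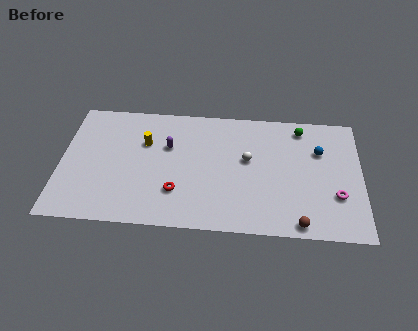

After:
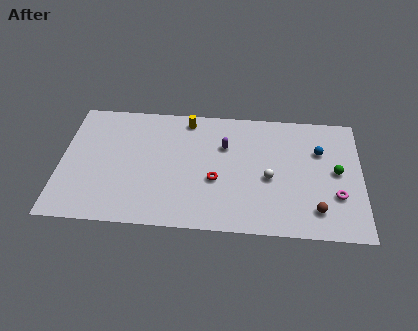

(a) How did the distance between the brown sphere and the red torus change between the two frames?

-1.2

They were about 7.5 units apart before and 6.3 after — 1.2 units closer together.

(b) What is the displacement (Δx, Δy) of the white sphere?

(1.3, -1.4)

The white sphere started near (11.2, 5.7) and ended near (12.5, 4.3).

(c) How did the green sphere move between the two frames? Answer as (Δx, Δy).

(2.1, -3.4)

The green sphere was at about (14.4, 8.5) and moved to about (16.5, 5.1).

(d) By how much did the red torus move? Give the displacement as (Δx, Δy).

(2.3, 1.1)

The red torus started near (7.0, 2.8) and ended near (9.3, 3.9).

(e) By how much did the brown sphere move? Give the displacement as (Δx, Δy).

(1.0, 1.1)

The brown sphere started near (14.3, 0.9) and ended near (15.3, 2.0).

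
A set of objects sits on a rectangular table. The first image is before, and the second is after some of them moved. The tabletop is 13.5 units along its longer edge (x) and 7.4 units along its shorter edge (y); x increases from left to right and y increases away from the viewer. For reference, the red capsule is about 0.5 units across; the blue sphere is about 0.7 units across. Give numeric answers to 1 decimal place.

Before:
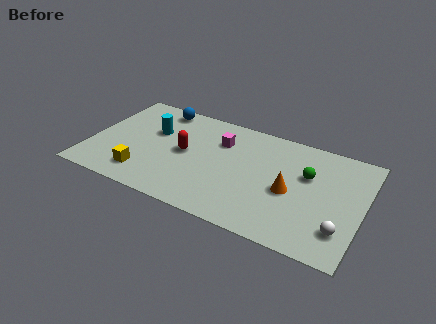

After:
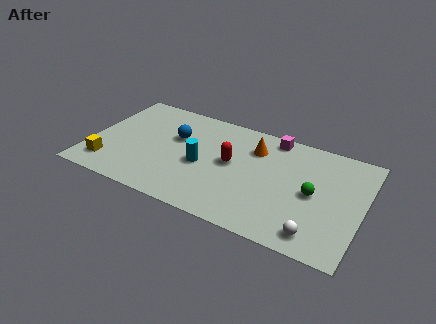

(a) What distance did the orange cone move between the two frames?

3.0

From (10.0, 3.3) to (8.0, 5.5), the orange cone covered √(2.0² + 2.2²) ≈ 3.0 units.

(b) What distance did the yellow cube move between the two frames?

1.8

The yellow cube was near (2.9, 1.5) before and (1.1, 1.5) after, so it travelled √(1.8² + 0.0²) ≈ 1.8 units.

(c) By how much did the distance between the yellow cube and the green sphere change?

+1.8

Before: roughly 8.4 units apart; after: 10.2. That's 1.8 units further apart.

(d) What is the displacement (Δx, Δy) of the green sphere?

(0.4, -1.1)

The green sphere was at about (10.7, 4.7) and moved to about (11.1, 3.6).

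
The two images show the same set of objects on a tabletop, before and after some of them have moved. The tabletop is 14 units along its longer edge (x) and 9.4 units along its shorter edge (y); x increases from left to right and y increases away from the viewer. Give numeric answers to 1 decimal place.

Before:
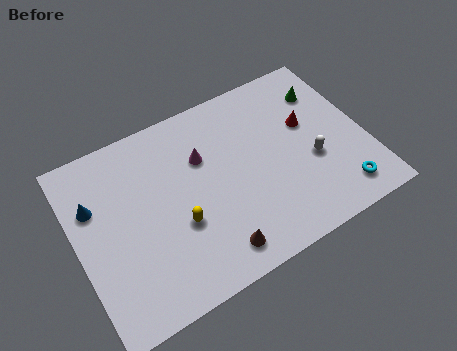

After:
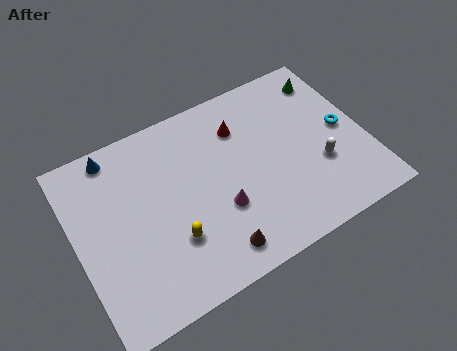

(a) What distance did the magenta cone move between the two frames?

3.0

The magenta cone moved from about (6.3, 6.3) to (6.7, 3.3), a distance of √(0.4² + 3.0²) ≈ 3.0.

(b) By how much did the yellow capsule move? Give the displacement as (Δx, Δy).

(-0.4, -0.6)

The yellow capsule was at about (4.7, 3.5) and moved to about (4.3, 2.9).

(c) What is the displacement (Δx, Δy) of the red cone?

(-3.1, 1.3)

The red cone was at about (11.4, 5.7) and moved to about (8.3, 7.0).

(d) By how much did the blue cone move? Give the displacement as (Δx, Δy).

(1.3, 2.1)

From the two frames, the blue cone sits at roughly (1.0, 6.3) before and (2.3, 8.4) after.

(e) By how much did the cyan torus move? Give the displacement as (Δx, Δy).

(0.7, 3.2)

The cyan torus was at about (12.3, 1.5) and moved to about (13.0, 4.7).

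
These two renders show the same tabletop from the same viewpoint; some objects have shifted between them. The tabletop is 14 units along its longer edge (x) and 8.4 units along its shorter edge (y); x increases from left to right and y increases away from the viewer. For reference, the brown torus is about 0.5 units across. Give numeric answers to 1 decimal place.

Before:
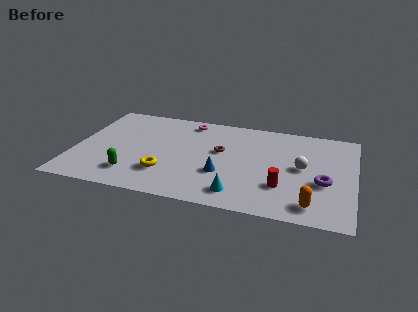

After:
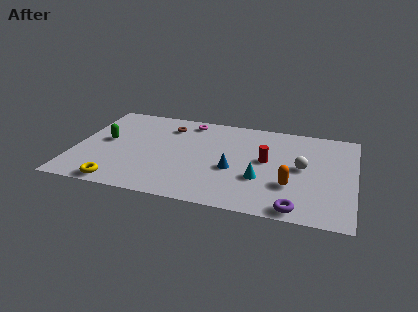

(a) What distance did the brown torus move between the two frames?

3.3

From (7.3, 4.9) to (4.5, 6.6), the brown torus covered √(2.8² + 1.7²) ≈ 3.3 units.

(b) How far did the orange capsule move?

1.8

From (12.0, 1.3) to (10.9, 2.7), the orange capsule covered √(1.1² + 1.4²) ≈ 1.8 units.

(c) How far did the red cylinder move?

2.3

The red cylinder moved from about (10.5, 2.5) to (9.6, 4.6), a distance of √(0.9² + 2.1²) ≈ 2.3.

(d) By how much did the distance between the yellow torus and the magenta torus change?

+2.1

The distance was about 5.1 in the first image and 7.2 in the second, so they moved 2.1 units further apart.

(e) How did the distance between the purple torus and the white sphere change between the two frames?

+2.0

Before: roughly 1.6 units apart; after: 3.6. That's 2.0 units further apart.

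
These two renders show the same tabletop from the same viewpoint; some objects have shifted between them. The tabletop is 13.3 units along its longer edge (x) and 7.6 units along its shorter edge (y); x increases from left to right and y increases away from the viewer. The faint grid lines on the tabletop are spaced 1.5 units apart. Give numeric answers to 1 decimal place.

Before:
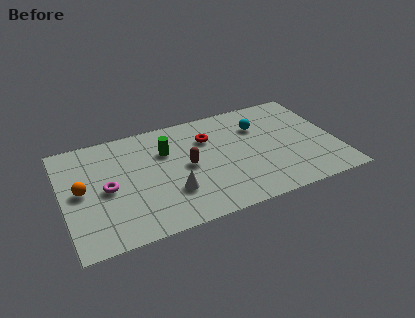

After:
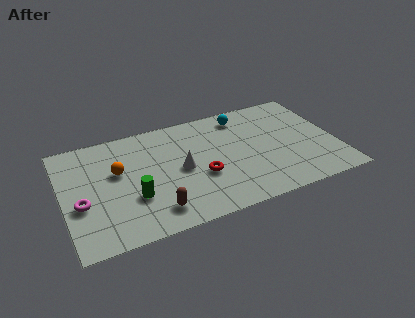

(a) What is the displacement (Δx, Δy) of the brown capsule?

(-1.8, -2.4)

The brown capsule was at about (6.0, 3.8) and moved to about (4.2, 1.4).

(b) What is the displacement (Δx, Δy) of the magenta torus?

(-1.3, -0.6)

From the two frames, the magenta torus sits at roughly (2.1, 3.6) before and (0.8, 3.0) after.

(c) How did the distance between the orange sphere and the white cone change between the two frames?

-1.4

They were about 4.5 units apart before and 3.1 after — 1.4 units closer together.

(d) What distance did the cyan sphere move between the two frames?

1.2

The cyan sphere was near (9.7, 5.4) before and (9.0, 6.4) after, so it travelled √(0.7² + 1.0²) ≈ 1.2 units.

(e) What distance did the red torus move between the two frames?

2.6

The red torus moved from about (7.2, 5.4) to (6.6, 2.9), a distance of √(0.6² + 2.5²) ≈ 2.6.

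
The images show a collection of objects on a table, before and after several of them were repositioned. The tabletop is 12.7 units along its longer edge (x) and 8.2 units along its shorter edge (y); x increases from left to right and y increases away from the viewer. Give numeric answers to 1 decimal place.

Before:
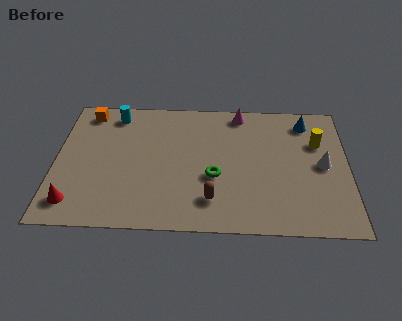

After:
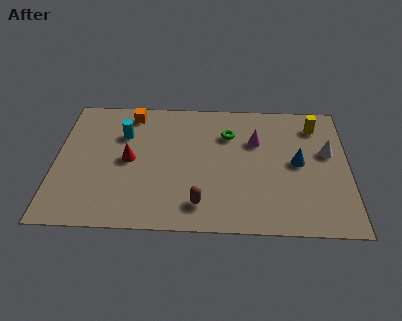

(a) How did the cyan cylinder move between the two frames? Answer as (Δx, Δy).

(0.4, -1.3)

The cyan cylinder started near (2.5, 7.0) and ended near (2.9, 5.7).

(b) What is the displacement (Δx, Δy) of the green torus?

(0.6, 2.7)

The green torus started near (6.9, 3.2) and ended near (7.5, 5.9).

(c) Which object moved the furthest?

the red cone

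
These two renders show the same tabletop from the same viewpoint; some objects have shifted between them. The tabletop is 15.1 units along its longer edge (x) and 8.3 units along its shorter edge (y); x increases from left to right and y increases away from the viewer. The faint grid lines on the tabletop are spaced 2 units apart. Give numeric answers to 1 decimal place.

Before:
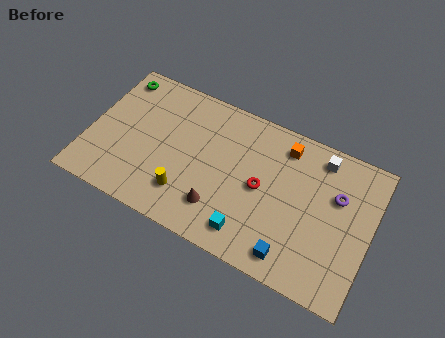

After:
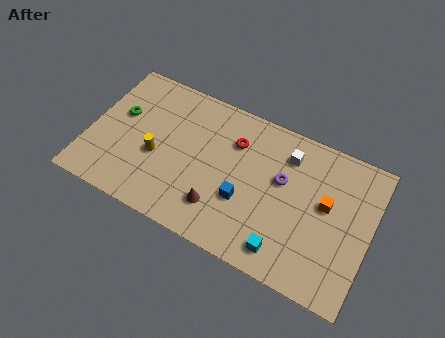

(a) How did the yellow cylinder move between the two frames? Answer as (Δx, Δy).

(-1.8, 1.4)

From the two frames, the yellow cylinder sits at roughly (5.5, 2.0) before and (3.7, 3.4) after.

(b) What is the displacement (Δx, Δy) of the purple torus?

(-2.9, -0.4)

From the two frames, the purple torus sits at roughly (13.2, 5.4) before and (10.3, 5.0) after.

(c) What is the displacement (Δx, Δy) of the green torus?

(0.5, -2.1)

From the two frames, the green torus sits at roughly (1.0, 7.1) before and (1.5, 5.0) after.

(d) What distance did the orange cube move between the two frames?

3.3

The orange cube was near (10.2, 6.9) before and (12.7, 4.7) after, so it travelled √(2.5² + 2.2²) ≈ 3.3 units.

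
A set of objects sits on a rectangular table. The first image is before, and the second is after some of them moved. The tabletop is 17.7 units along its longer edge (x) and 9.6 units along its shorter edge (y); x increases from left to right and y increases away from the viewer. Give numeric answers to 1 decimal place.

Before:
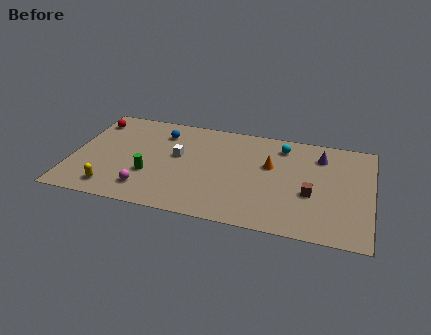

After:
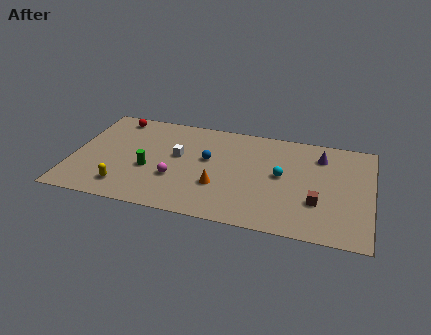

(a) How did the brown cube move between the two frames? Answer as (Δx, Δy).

(0.4, -0.7)

From the two frames, the brown cube sits at roughly (14.2, 3.8) before and (14.6, 3.1) after.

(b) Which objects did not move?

the purple cone and the white cube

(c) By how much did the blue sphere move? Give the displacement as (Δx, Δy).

(2.9, -1.9)

The blue sphere started near (5.1, 7.5) and ended near (8.0, 5.6).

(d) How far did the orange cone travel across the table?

4.0

From (11.7, 5.9) to (8.8, 3.2), the orange cone covered √(2.9² + 2.7²) ≈ 4.0 units.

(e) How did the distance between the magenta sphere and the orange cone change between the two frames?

-5.5

The distance was about 8.1 in the first image and 2.6 in the second, so they moved 5.5 units closer together.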